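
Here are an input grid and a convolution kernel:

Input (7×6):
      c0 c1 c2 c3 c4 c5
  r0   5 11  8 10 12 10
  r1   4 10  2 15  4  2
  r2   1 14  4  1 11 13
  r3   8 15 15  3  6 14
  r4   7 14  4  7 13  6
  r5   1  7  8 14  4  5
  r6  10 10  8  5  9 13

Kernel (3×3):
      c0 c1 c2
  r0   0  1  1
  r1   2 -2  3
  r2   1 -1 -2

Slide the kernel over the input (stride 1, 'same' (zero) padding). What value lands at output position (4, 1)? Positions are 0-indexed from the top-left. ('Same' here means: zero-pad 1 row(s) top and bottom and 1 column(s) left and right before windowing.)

6

The receptive field on the zero-padded input at this output position is [8 15 15 / 7 14 4 / 1 7 8]. Elementwise product with the kernel and sum: 15·1 + 15·1 + 7·2 + 14·-2 + 4·3 + 1·1 + 7·-1 + 8·-2.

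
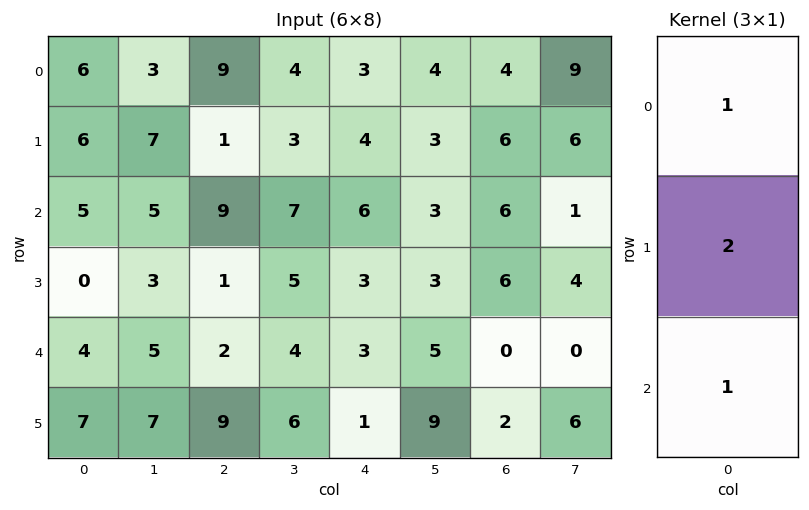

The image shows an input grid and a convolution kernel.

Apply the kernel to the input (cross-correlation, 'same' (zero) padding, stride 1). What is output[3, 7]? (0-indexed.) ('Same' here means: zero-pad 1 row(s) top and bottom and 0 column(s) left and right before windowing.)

The receptive field on the zero-padded input at this output position is [1 / 4 / 0]. Elementwise product with the kernel and sum: 1·1 + 4·2 + 0·1.

9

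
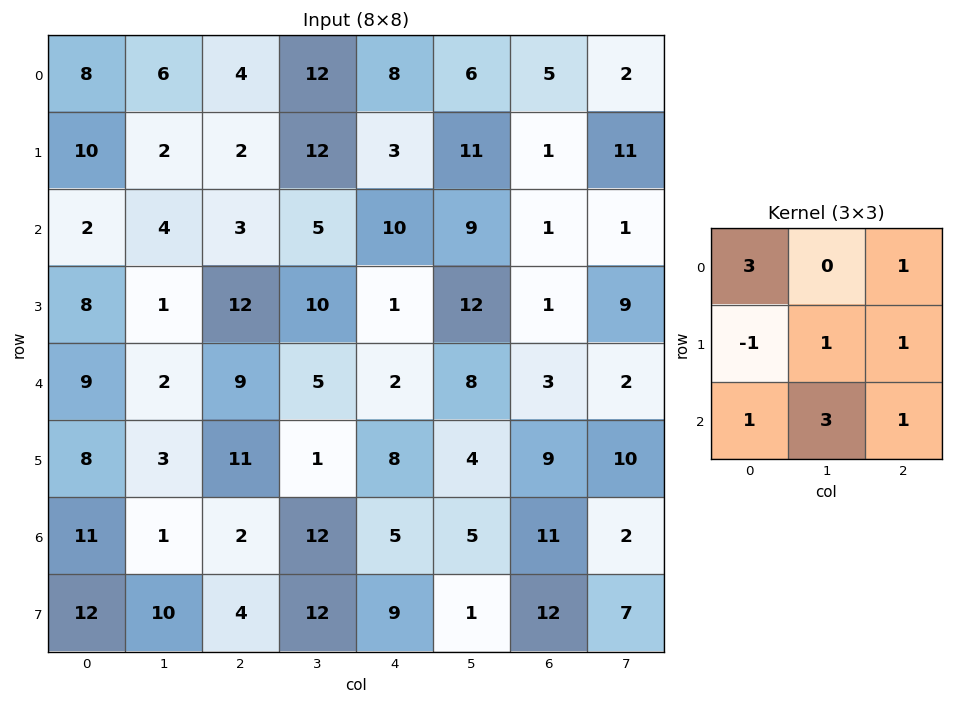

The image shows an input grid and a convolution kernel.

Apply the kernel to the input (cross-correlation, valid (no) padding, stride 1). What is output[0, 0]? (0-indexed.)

39

The receptive field on the input at this output position is [8 6 4 / 10 2 2 / 2 4 3]. Elementwise product with the kernel and sum: 8·3 + 4·1 + 10·-1 + 2·1 + 2·1 + 2·1 + 4·3 + 3·1.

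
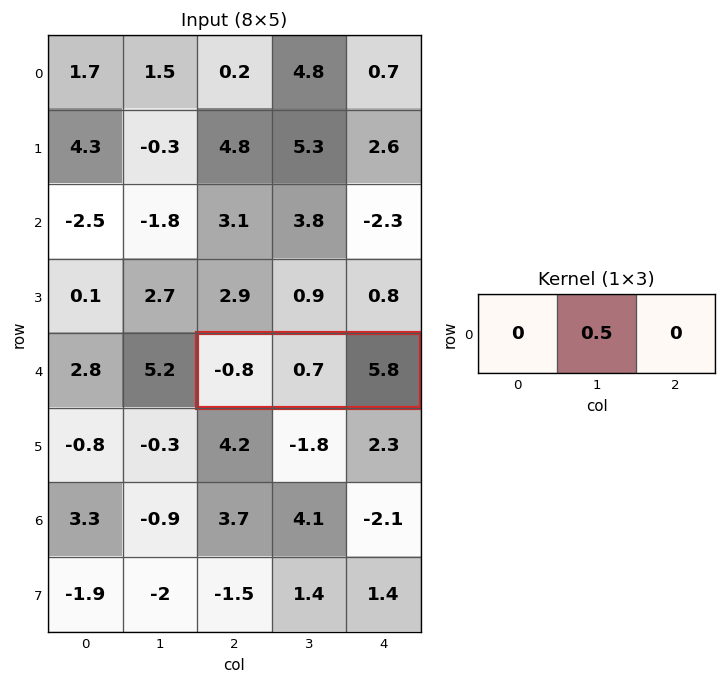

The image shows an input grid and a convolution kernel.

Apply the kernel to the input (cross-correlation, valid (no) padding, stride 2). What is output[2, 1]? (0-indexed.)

The receptive field on the input at this output position is [-0.8 0.7 5.8]. Elementwise product with the kernel and sum: 0.7·0.5.

0.35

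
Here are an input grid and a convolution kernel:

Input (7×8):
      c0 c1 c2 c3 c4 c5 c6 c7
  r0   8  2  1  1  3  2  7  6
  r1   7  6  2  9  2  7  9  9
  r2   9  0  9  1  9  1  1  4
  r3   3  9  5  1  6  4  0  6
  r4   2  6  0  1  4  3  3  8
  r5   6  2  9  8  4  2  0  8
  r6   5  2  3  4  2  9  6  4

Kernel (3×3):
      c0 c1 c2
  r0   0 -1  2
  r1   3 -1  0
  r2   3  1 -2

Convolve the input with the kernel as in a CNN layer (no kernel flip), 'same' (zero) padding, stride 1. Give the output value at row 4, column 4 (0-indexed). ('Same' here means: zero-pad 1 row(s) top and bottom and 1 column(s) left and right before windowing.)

25

The receptive field on the zero-padded input at this output position is [1 6 4 / 1 4 3 / 8 4 2]. Elementwise product with the kernel and sum: 6·-1 + 4·2 + 1·3 + 4·-1 + 8·3 + 4·1 + 2·-2.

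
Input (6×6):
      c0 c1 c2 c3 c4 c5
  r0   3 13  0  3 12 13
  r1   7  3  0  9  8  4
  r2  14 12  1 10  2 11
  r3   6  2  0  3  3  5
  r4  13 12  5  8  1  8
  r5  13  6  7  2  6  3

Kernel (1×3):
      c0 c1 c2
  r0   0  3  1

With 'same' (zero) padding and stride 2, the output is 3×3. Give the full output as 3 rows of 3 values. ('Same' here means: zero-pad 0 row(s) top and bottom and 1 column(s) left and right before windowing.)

22 3 49
54 13 17
51 23 11

Output[0,0]: The receptive field on the zero-padded input at this output position is [0 3 13]. Elementwise product with the kernel and sum: 3·3 + 13·1.
Output[0,1]: The receptive field on the zero-padded input at this output position is [13 0 3]. Elementwise product with the kernel and sum: 0·3 + 3·1.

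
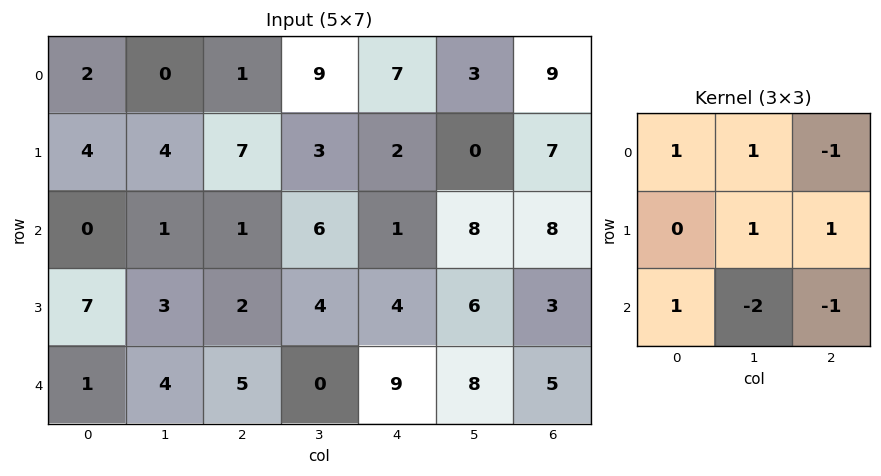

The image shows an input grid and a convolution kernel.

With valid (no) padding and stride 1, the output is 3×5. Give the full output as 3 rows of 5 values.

Output[0,0]: The receptive field on the input at this output position is [2 0 1 / 4 4 7 / 0 1 1]. Elementwise product with the kernel and sum: 2·1 + 0·1 + 1·-1 + 4·1 + 7·1 + 0·1 + 1·-2 + 1·-1.
Output[0,1]: The receptive field on the input at this output position is [0 1 9 / 4 7 3 / 1 1 6]. Elementwise product with the kernel and sum: 0·1 + 1·1 + 9·-1 + 7·1 + 3·1 + 1·1 + 1·-2 + 6·-1.

9 -5 -4 11 -15
2 10 5 4 0
-7 -4 10 -17 -2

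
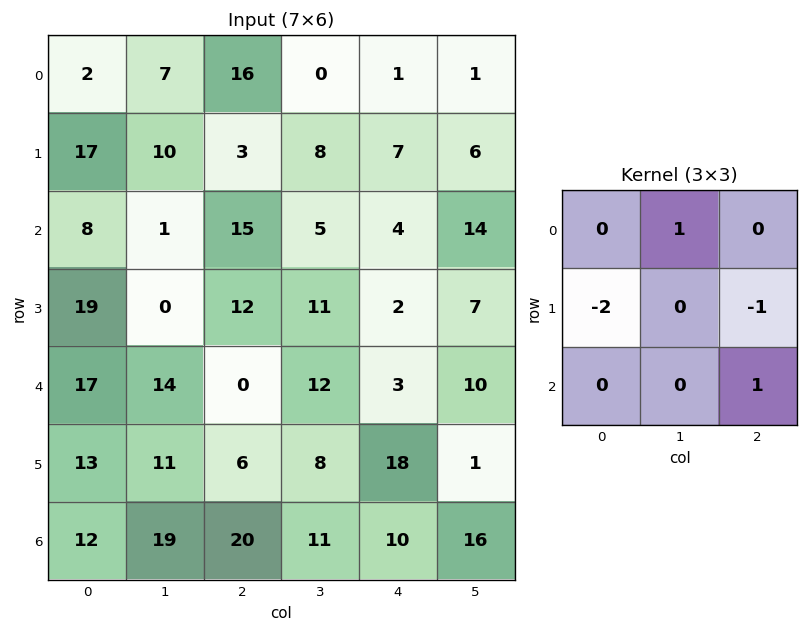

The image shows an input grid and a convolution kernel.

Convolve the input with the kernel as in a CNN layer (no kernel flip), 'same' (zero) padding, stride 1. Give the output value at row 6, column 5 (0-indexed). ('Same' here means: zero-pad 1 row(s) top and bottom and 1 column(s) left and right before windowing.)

-19

The receptive field on the zero-padded input at this output position is [18 1 0 / 10 16 0 / 0 0 0]. Elementwise product with the kernel and sum: 1·1 + 10·-2 + 0·-1 + 0·1.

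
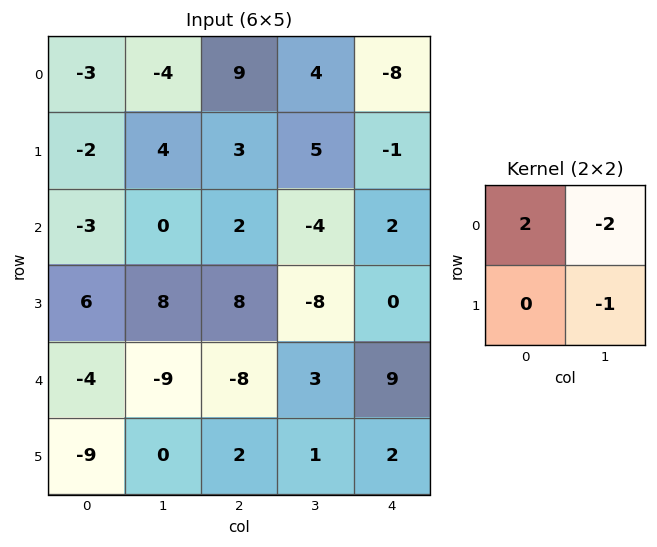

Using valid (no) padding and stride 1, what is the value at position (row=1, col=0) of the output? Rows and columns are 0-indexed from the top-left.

The receptive field on the input at this output position is [-2 4 / -3 0]. Elementwise product with the kernel and sum: -2·2 + 4·-2 + 0·-1.

-12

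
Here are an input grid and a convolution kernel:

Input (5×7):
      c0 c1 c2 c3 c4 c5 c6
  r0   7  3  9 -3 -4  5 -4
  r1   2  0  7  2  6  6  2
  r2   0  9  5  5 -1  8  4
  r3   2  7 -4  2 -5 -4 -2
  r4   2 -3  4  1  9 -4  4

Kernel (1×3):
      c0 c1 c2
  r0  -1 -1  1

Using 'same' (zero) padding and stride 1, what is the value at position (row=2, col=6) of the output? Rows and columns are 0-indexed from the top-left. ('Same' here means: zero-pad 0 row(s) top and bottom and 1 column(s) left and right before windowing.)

-12

The receptive field on the zero-padded input at this output position is [8 4 0]. Elementwise product with the kernel and sum: 8·-1 + 4·-1 + 0·1.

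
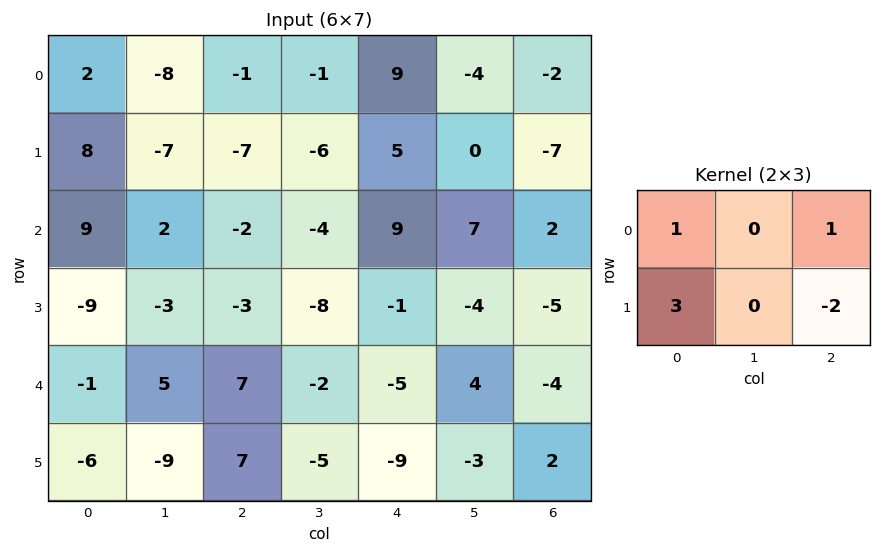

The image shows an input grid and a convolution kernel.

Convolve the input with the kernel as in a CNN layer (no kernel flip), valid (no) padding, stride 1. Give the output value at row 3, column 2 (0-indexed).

The receptive field on the input at this output position is [-3 -8 -1 / 7 -2 -5]. Elementwise product with the kernel and sum: -3·1 + -1·1 + 7·3 + -5·-2.

27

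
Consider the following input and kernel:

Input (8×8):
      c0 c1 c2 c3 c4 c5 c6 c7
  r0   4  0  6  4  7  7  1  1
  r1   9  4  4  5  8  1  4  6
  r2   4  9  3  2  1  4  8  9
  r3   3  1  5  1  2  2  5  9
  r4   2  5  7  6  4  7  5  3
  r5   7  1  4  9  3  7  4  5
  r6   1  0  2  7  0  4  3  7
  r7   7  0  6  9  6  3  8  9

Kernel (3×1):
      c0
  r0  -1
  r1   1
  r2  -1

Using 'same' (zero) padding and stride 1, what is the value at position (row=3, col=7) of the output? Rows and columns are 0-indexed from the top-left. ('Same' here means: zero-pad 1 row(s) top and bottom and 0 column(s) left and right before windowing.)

-3

The receptive field on the zero-padded input at this output position is [9 / 9 / 3]. Elementwise product with the kernel and sum: 9·-1 + 9·1 + 3·-1.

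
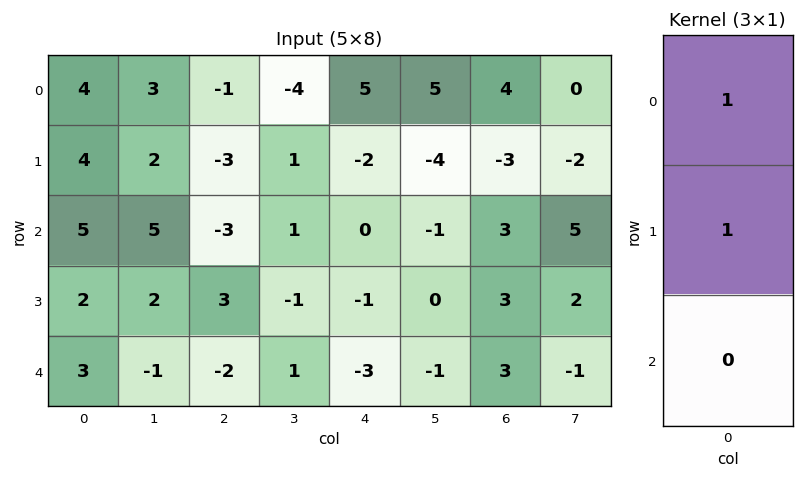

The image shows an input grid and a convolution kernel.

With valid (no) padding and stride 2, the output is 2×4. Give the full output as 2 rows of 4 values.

8 -4 3 1
7 0 -1 6

Output[0,0]: The receptive field on the input at this output position is [4 / 4 / 5]. Elementwise product with the kernel and sum: 4·1 + 4·1.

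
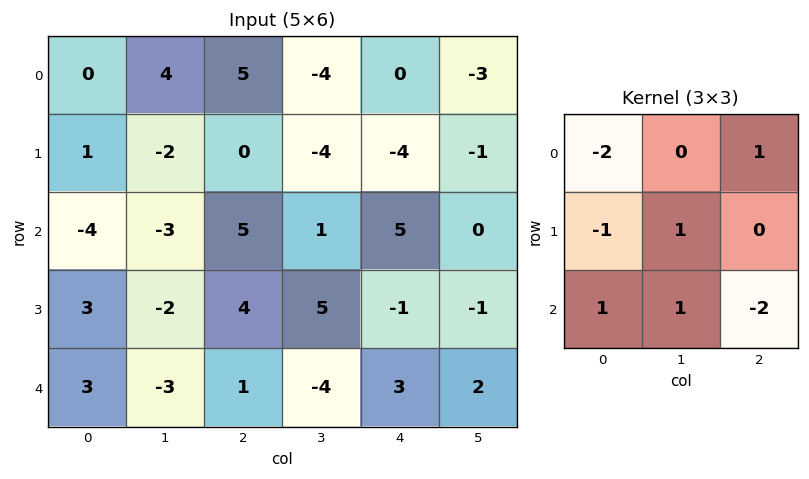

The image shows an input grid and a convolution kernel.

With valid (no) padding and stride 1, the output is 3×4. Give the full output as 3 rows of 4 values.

-15 -10 -18 11
-8 0 3 17
6 19 -13 -13

Output[0,0]: The receptive field on the input at this output position is [0 4 5 / 1 -2 0 / -4 -3 5]. Elementwise product with the kernel and sum: 0·-2 + 5·1 + 1·-1 + -2·1 + -4·1 + -3·1 + 5·-2.
Output[0,1]: The receptive field on the input at this output position is [4 5 -4 / -2 0 -4 / -3 5 1]. Elementwise product with the kernel and sum: 4·-2 + -4·1 + -2·-1 + 0·1 + -3·1 + 5·1 + 1·-2.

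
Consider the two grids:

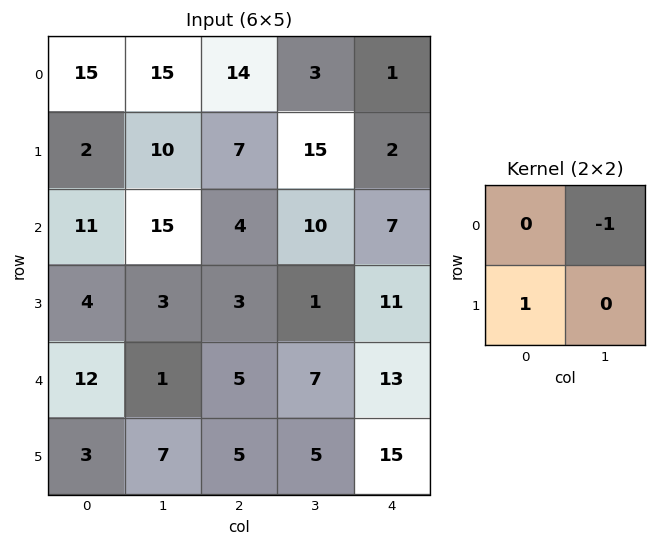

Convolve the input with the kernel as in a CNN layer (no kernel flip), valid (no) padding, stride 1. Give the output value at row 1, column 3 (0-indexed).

The receptive field on the input at this output position is [15 2 / 10 7]. Elementwise product with the kernel and sum: 2·-1 + 10·1.

8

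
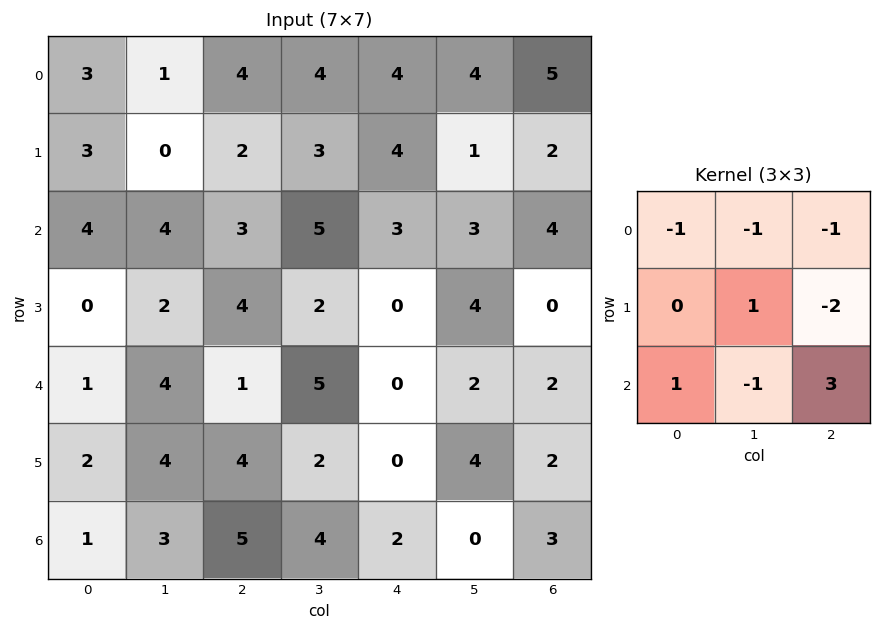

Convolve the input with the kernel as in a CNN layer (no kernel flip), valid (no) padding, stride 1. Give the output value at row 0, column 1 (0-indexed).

3

The receptive field on the input at this output position is [1 4 4 / 0 2 3 / 4 3 5]. Elementwise product with the kernel and sum: 1·-1 + 4·-1 + 4·-1 + 2·1 + 3·-2 + 4·1 + 3·-1 + 5·3.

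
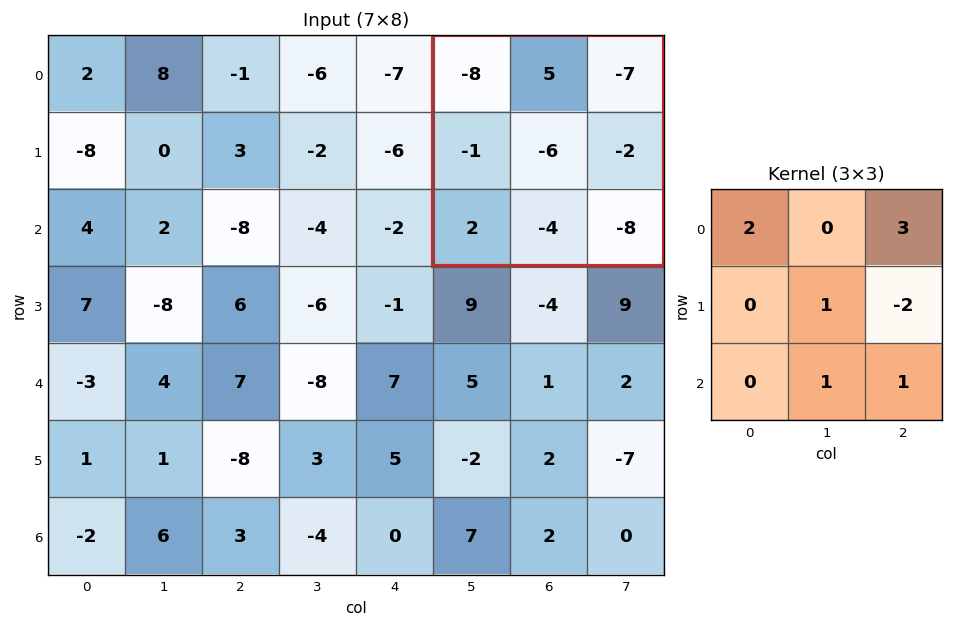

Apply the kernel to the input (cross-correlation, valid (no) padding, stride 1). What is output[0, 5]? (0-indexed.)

The receptive field on the input at this output position is [-8 5 -7 / -1 -6 -2 / 2 -4 -8]. Elementwise product with the kernel and sum: -8·2 + -7·3 + -6·1 + -2·-2 + -4·1 + -8·1.

-51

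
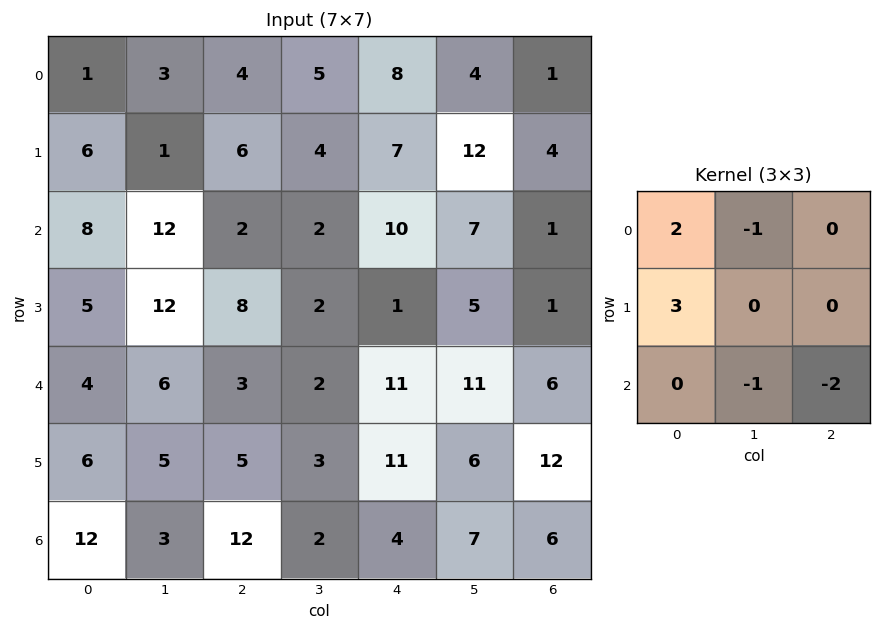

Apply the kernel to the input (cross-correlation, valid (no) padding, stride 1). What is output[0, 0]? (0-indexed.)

1

The receptive field on the input at this output position is [1 3 4 / 6 1 6 / 8 12 2]. Elementwise product with the kernel and sum: 1·2 + 3·-1 + 6·3 + 12·-1 + 2·-2.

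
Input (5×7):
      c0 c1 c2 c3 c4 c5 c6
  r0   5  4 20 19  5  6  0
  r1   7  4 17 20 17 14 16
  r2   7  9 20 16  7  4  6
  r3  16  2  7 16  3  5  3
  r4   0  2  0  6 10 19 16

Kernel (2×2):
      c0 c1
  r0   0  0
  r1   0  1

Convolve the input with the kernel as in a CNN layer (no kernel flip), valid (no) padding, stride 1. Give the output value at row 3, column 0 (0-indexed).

The receptive field on the input at this output position is [16 2 / 0 2]. Elementwise product with the kernel and sum: 2·1.

2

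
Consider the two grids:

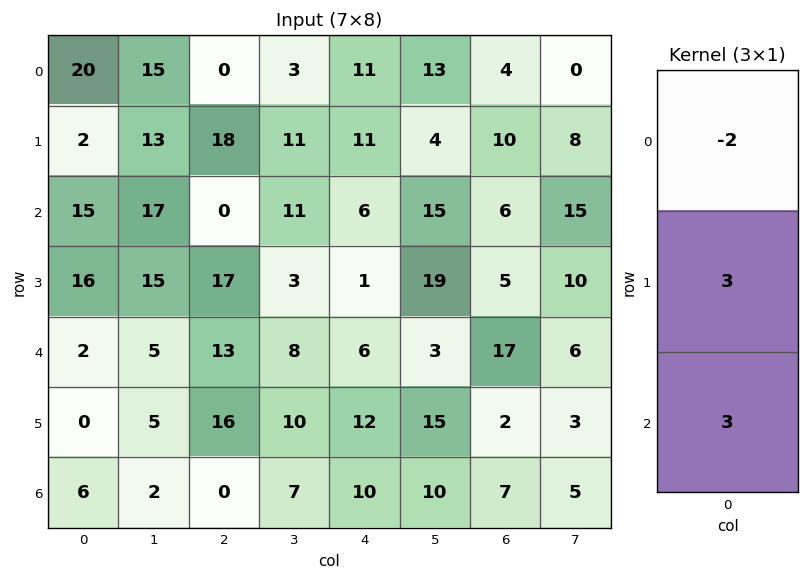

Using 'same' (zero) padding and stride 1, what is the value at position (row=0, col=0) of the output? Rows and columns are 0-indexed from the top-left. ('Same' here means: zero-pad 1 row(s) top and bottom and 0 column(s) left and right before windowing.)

66

The receptive field on the zero-padded input at this output position is [0 / 20 / 2]. Elementwise product with the kernel and sum: 0·-2 + 20·3 + 2·3.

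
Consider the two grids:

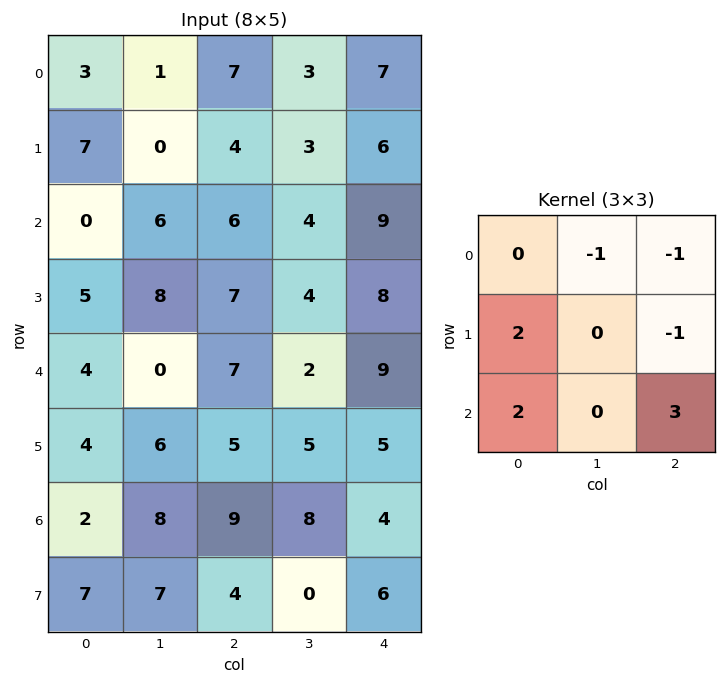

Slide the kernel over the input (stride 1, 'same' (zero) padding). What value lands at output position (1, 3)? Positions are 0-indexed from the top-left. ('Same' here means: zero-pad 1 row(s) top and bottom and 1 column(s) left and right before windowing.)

31

The receptive field on the zero-padded input at this output position is [7 3 7 / 4 3 6 / 6 4 9]. Elementwise product with the kernel and sum: 3·-1 + 7·-1 + 4·2 + 6·-1 + 6·2 + 9·3.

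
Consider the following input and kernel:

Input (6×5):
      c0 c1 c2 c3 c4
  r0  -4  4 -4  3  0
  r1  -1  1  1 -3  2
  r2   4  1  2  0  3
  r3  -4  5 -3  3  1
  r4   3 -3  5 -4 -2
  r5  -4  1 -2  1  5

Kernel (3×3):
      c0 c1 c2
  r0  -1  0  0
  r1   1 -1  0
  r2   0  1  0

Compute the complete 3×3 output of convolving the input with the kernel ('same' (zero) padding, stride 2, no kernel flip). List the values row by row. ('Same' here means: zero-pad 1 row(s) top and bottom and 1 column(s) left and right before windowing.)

3 9 5
-8 -5 1
-7 -15 0

Output[0,0]: The receptive field on the zero-padded input at this output position is [0 0 0 / 0 -4 4 / 0 -1 1]. Elementwise product with the kernel and sum: 0·-1 + 0·1 + -4·-1 + -1·1.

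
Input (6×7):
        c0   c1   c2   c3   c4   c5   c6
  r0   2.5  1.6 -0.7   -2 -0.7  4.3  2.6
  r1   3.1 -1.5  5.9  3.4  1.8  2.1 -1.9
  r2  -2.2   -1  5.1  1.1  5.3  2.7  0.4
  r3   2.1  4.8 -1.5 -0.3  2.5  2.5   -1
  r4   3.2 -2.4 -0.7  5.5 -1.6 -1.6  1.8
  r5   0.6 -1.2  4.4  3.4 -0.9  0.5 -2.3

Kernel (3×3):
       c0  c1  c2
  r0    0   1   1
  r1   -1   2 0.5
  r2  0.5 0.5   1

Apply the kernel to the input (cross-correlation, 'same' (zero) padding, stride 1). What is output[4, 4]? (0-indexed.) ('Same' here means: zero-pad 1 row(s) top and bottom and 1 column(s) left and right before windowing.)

The receptive field on the zero-padded input at this output position is [-0.3 2.5 2.5 / 5.5 -1.6 -1.6 / 3.4 -0.9 0.5]. Elementwise product with the kernel and sum: 2.5·1 + 2.5·1 + 5.5·-1 + -1.6·2 + -1.6·0.5 + 3.4·0.5 + -0.9·0.5 + 0.5·1.

-2.75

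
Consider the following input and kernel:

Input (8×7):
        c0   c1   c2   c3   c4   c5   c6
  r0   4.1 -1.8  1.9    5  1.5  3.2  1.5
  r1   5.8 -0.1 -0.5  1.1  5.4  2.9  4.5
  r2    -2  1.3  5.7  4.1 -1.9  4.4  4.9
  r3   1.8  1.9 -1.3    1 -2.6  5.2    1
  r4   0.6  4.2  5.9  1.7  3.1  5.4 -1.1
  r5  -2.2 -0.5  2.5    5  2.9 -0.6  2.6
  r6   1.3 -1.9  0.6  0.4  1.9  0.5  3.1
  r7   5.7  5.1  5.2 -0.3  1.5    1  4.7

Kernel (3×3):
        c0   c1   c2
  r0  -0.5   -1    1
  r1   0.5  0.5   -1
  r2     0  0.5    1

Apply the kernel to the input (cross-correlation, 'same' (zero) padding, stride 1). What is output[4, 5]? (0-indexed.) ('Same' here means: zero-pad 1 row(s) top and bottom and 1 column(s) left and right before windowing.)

4.75

The receptive field on the zero-padded input at this output position is [-2.6 5.2 1 / 3.1 5.4 -1.1 / 2.9 -0.6 2.6]. Elementwise product with the kernel and sum: -2.6·-0.5 + 5.2·-1 + 1·1 + 3.1·0.5 + 5.4·0.5 + -1.1·-1 + -0.6·0.5 + 2.6·1.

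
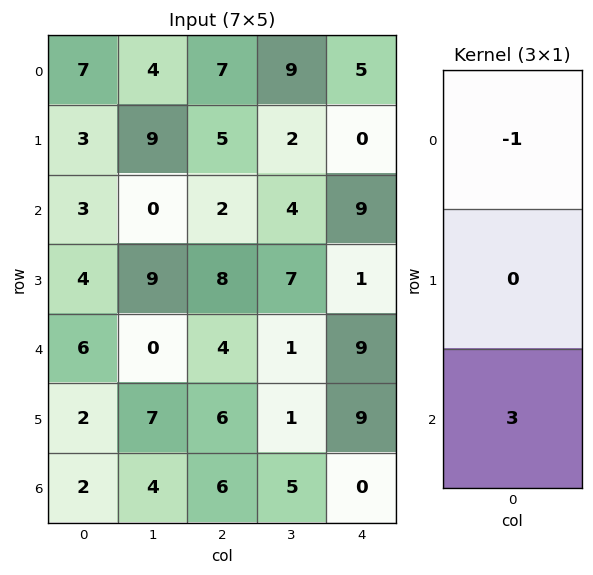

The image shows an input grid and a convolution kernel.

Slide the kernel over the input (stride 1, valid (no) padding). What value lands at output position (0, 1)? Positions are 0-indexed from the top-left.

-4

The receptive field on the input at this output position is [4 / 9 / 0]. Elementwise product with the kernel and sum: 4·-1 + 0·3.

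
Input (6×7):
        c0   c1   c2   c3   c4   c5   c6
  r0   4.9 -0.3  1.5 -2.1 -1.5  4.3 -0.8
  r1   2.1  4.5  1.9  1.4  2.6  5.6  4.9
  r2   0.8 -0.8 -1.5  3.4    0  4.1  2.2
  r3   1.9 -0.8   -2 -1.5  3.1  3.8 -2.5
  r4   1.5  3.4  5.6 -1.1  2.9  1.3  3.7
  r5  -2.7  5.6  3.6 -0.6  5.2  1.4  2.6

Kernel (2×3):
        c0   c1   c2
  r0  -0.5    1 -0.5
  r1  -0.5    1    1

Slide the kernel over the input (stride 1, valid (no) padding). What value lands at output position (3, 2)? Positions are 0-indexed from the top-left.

The receptive field on the input at this output position is [-2 -1.5 3.1 / 5.6 -1.1 2.9]. Elementwise product with the kernel and sum: -2·-0.5 + -1.5·1 + 3.1·-0.5 + 5.6·-0.5 + -1.1·1 + 2.9·1.

-3.05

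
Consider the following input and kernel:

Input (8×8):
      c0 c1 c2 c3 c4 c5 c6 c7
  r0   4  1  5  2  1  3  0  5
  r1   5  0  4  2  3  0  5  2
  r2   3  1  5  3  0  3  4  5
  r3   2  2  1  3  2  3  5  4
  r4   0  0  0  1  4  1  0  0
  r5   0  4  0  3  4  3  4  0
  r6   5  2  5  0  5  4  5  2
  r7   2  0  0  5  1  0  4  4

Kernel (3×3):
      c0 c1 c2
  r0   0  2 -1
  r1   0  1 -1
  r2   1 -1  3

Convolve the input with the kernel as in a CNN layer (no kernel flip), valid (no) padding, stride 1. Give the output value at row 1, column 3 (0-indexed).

The receptive field on the input at this output position is [2 3 0 / 3 0 3 / 3 2 3]. Elementwise product with the kernel and sum: 3·2 + 0·-1 + 0·1 + 3·-1 + 3·1 + 2·-1 + 3·3.

13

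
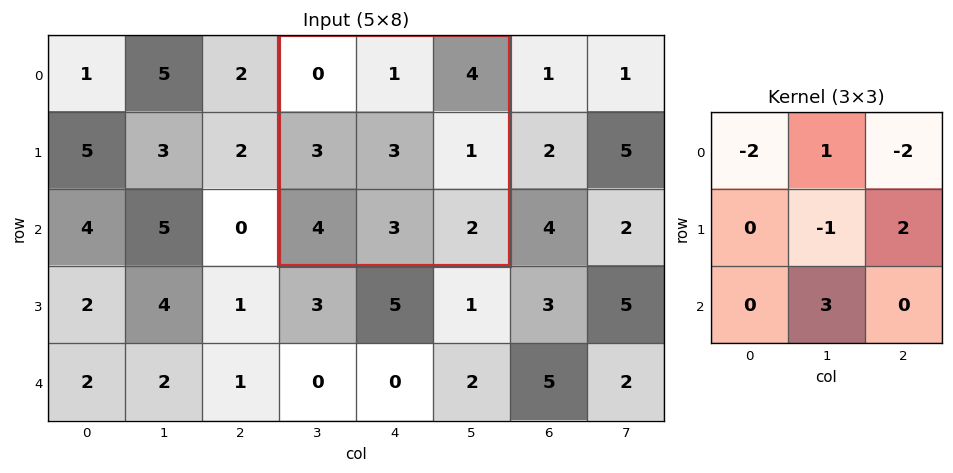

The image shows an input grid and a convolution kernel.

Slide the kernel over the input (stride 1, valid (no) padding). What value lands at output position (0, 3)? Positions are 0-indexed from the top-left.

The receptive field on the input at this output position is [0 1 4 / 3 3 1 / 4 3 2]. Elementwise product with the kernel and sum: 0·-2 + 1·1 + 4·-2 + 3·-1 + 1·2 + 3·3.

1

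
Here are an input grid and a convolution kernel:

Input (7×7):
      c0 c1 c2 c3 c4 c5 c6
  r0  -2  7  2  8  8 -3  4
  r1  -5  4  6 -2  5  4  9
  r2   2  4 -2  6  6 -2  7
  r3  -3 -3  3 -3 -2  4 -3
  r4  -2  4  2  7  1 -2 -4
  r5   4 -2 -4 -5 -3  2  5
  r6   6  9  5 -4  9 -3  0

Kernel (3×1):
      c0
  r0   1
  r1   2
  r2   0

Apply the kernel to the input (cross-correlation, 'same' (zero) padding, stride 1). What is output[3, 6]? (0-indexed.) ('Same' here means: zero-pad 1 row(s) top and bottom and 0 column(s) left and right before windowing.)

The receptive field on the zero-padded input at this output position is [7 / -3 / -4]. Elementwise product with the kernel and sum: 7·1 + -3·2.

1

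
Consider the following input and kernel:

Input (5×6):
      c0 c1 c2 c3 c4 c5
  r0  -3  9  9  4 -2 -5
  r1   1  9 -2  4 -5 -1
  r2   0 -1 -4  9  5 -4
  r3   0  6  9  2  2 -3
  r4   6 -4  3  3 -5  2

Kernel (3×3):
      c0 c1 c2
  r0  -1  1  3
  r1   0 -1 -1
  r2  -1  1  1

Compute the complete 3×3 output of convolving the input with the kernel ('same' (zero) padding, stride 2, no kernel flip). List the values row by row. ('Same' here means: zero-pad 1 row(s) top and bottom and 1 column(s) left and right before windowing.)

4 -20 -3
35 1 -16
16 3 -6

Output[0,0]: The receptive field on the zero-padded input at this output position is [0 0 0 / 0 -3 9 / 0 1 9]. Elementwise product with the kernel and sum: 0·-1 + 0·1 + 0·3 + -3·-1 + 9·-1 + 0·-1 + 1·1 + 9·1.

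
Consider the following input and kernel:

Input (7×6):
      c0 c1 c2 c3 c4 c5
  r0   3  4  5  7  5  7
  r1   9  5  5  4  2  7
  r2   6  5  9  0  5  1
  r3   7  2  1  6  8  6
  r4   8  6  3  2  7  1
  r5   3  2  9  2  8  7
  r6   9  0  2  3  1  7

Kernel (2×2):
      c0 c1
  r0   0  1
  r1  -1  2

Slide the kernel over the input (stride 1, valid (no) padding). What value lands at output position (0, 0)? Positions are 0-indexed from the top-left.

The receptive field on the input at this output position is [3 4 / 9 5]. Elementwise product with the kernel and sum: 4·1 + 9·-1 + 5·2.

5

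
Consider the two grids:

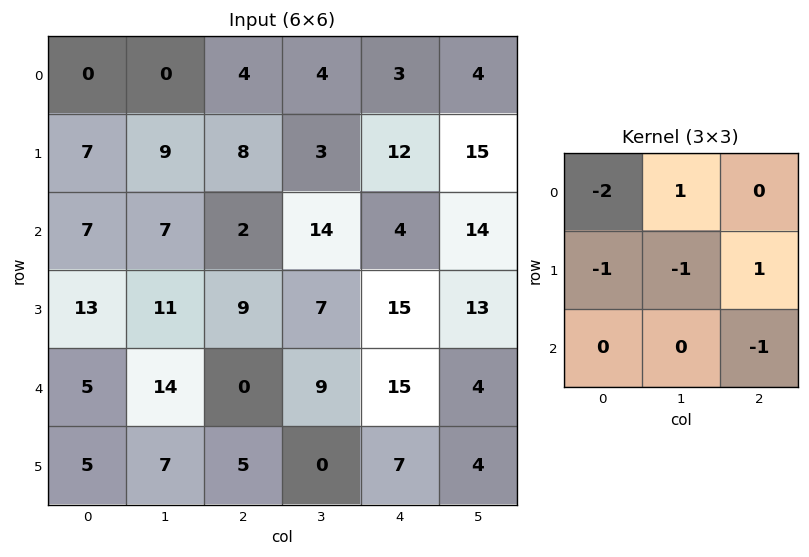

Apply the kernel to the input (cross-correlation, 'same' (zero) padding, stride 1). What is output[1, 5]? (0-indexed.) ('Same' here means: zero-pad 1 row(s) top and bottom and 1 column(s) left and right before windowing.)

-29

The receptive field on the zero-padded input at this output position is [3 4 0 / 12 15 0 / 4 14 0]. Elementwise product with the kernel and sum: 3·-2 + 4·1 + 12·-1 + 15·-1 + 0·1 + 0·-1.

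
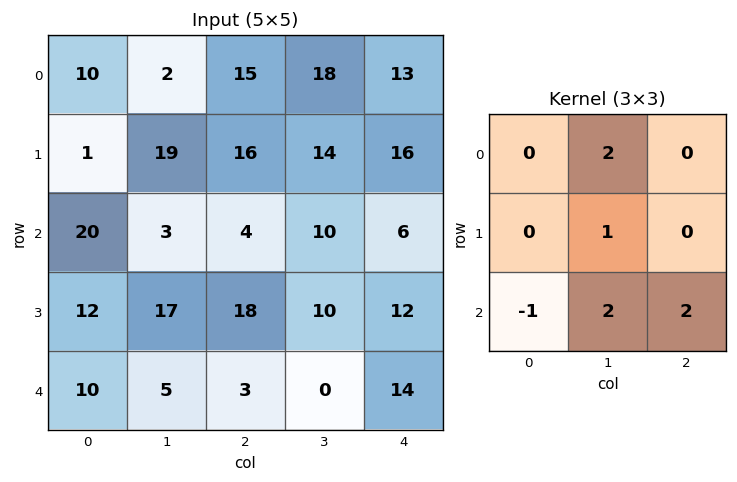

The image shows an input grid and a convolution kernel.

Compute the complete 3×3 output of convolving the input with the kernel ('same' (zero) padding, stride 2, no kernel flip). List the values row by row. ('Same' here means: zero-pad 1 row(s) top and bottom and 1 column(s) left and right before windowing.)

50 56 31
80 75 52
34 39 38

Output[0,0]: The receptive field on the zero-padded input at this output position is [0 0 0 / 0 10 2 / 0 1 19]. Elementwise product with the kernel and sum: 0·2 + 10·1 + 0·-1 + 1·2 + 19·2.
Output[0,1]: The receptive field on the zero-padded input at this output position is [0 0 0 / 2 15 18 / 19 16 14]. Elementwise product with the kernel and sum: 0·2 + 15·1 + 19·-1 + 16·2 + 14·2.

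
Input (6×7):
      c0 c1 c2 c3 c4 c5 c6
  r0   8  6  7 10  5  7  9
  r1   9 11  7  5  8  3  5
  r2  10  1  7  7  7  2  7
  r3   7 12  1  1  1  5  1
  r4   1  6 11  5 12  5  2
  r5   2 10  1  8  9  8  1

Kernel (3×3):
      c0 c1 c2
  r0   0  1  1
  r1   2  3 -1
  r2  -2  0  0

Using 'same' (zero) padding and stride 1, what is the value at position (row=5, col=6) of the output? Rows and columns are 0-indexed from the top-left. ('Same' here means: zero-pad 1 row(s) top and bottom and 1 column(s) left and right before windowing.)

21

The receptive field on the zero-padded input at this output position is [5 2 0 / 8 1 0 / 0 0 0]. Elementwise product with the kernel and sum: 2·1 + 0·1 + 8·2 + 1·3 + 0·-1 + 0·-2.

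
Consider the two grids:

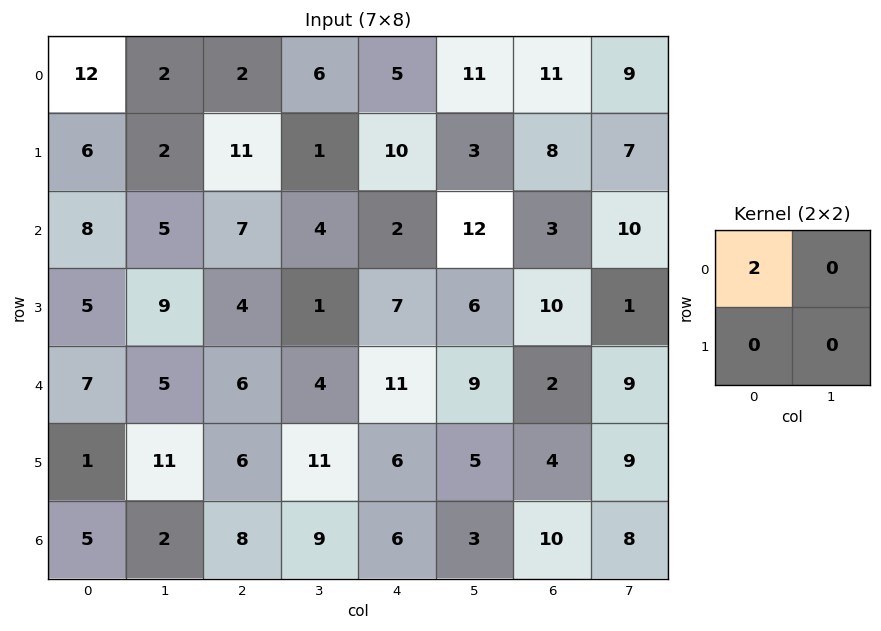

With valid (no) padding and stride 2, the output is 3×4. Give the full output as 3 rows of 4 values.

Output[0,0]: The receptive field on the input at this output position is [12 2 / 6 2]. Elementwise product with the kernel and sum: 12·2.

24 4 10 22
16 14 4 6
14 12 22 4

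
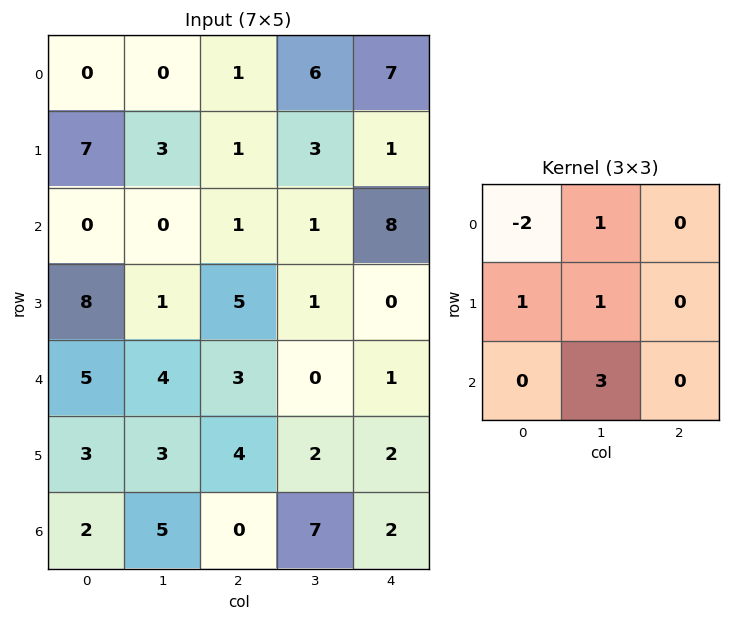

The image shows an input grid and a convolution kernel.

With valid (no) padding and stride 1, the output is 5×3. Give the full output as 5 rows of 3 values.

10 8 11
-8 11 6
21 16 5
3 22 0
15 2 21

Output[0,0]: The receptive field on the input at this output position is [0 0 1 / 7 3 1 / 0 0 1]. Elementwise product with the kernel and sum: 0·-2 + 0·1 + 7·1 + 3·1 + 0·3.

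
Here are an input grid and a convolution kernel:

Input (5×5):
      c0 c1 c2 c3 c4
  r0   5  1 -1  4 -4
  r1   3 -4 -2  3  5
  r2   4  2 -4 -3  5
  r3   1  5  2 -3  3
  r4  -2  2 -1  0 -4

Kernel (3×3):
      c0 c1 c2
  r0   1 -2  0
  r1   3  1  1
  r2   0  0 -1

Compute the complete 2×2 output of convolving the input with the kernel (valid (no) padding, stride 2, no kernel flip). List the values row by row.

10 -12
11 12

Output[0,0]: The receptive field on the input at this output position is [5 1 -1 / 3 -4 -2 / 4 2 -4]. Elementwise product with the kernel and sum: 5·1 + 1·-2 + 3·3 + -4·1 + -2·1 + -4·-1.
Output[0,1]: The receptive field on the input at this output position is [-1 4 -4 / -2 3 5 / -4 -3 5]. Elementwise product with the kernel and sum: -1·1 + 4·-2 + -2·3 + 3·1 + 5·1 + 5·-1.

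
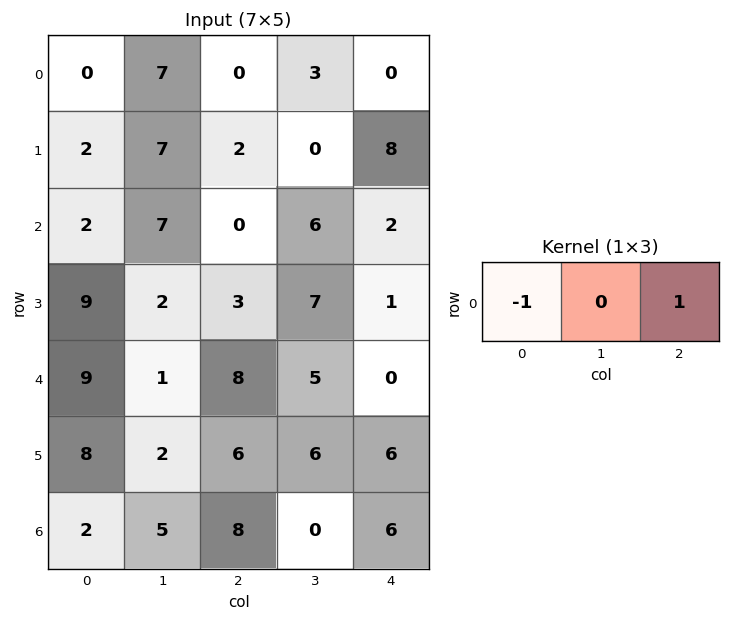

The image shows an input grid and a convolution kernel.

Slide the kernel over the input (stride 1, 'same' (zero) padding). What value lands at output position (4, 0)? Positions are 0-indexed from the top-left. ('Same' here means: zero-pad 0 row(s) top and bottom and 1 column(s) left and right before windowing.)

The receptive field on the zero-padded input at this output position is [0 9 1]. Elementwise product with the kernel and sum: 0·-1 + 1·1.

1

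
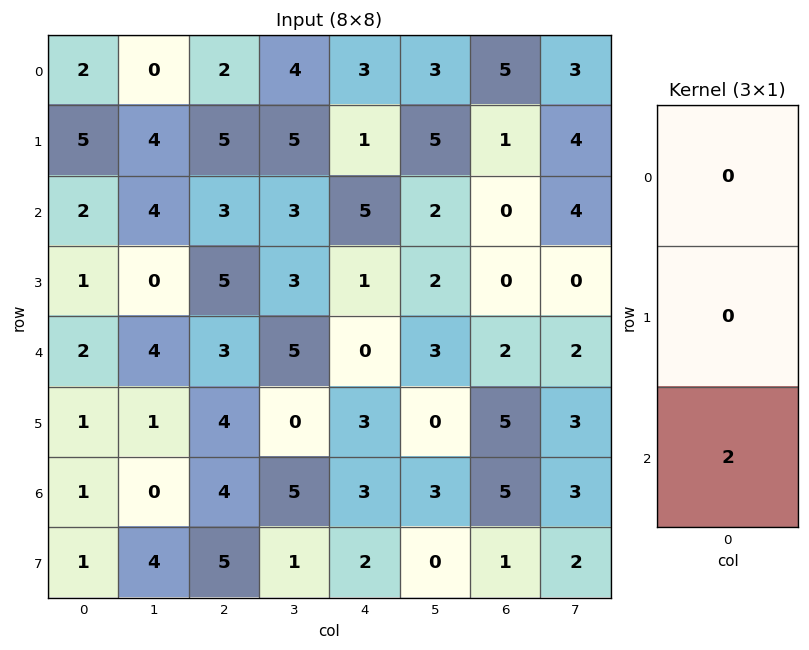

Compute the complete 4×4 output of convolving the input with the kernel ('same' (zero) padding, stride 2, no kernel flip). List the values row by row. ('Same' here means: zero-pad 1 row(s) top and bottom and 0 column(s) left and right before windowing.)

10 10 2 2
2 10 2 0
2 8 6 10
2 10 4 2

Output[0,0]: The receptive field on the zero-padded input at this output position is [0 / 2 / 5]. Elementwise product with the kernel and sum: 5·2.
Output[0,1]: The receptive field on the zero-padded input at this output position is [0 / 2 / 5]. Elementwise product with the kernel and sum: 5·2.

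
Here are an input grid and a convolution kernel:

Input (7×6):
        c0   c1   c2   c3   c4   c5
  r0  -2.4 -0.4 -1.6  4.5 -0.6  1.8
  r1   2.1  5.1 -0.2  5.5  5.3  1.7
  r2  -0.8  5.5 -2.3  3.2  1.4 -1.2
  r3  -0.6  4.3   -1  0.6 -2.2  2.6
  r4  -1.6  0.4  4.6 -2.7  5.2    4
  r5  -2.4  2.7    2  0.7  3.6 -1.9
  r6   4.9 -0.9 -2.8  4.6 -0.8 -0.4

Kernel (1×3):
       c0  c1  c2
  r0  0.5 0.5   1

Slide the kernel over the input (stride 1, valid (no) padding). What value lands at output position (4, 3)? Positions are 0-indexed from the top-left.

The receptive field on the input at this output position is [-2.7 5.2 4]. Elementwise product with the kernel and sum: -2.7·0.5 + 5.2·0.5 + 4·1.

5.25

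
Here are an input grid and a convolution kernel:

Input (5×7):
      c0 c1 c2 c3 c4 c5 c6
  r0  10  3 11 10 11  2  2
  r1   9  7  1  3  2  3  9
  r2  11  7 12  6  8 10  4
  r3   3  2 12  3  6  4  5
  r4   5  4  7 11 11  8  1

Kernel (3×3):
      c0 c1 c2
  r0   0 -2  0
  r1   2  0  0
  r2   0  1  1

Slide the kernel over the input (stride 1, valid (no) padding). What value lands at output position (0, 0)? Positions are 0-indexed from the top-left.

The receptive field on the input at this output position is [10 3 11 / 9 7 1 / 11 7 12]. Elementwise product with the kernel and sum: 3·-2 + 9·2 + 7·1 + 12·1.

31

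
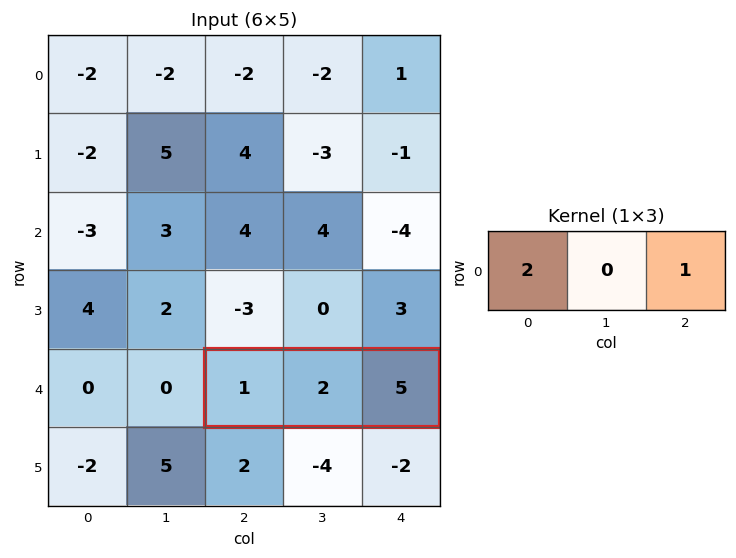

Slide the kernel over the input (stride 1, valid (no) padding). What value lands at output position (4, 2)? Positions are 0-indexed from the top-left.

7

The receptive field on the input at this output position is [1 2 5]. Elementwise product with the kernel and sum: 1·2 + 5·1.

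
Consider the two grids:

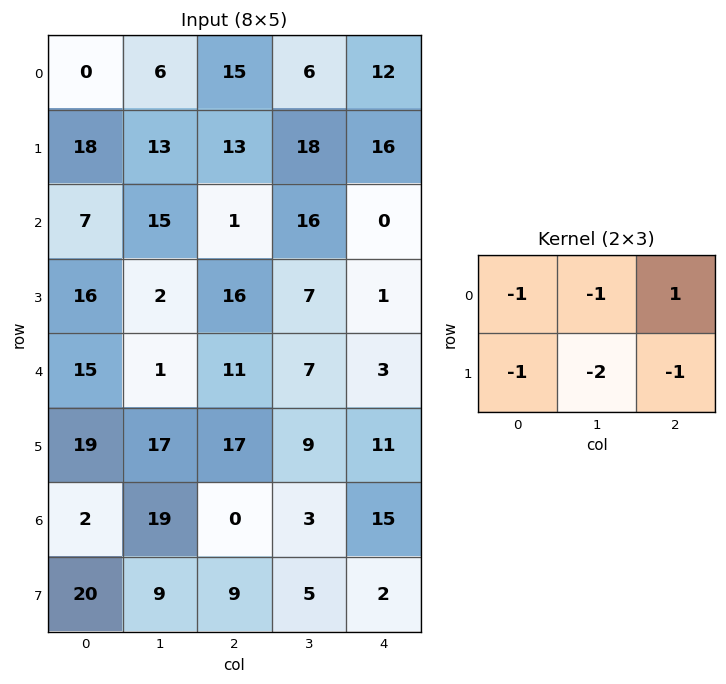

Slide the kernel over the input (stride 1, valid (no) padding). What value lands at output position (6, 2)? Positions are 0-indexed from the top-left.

The receptive field on the input at this output position is [0 3 15 / 9 5 2]. Elementwise product with the kernel and sum: 0·-1 + 3·-1 + 15·1 + 9·-1 + 5·-2 + 2·-1.

-9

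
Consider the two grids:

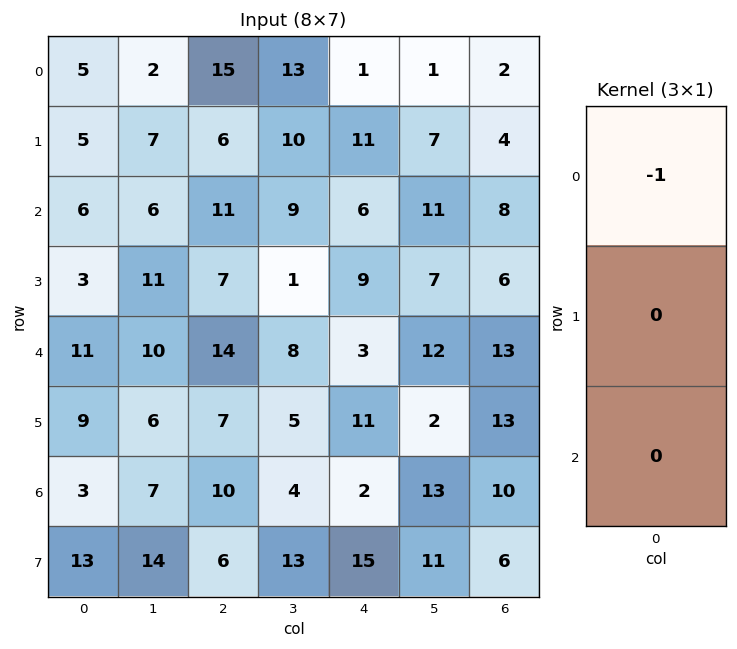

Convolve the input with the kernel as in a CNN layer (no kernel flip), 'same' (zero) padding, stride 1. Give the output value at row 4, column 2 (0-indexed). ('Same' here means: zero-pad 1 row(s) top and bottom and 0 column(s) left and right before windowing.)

-7

The receptive field on the zero-padded input at this output position is [7 / 14 / 7]. Elementwise product with the kernel and sum: 7·-1.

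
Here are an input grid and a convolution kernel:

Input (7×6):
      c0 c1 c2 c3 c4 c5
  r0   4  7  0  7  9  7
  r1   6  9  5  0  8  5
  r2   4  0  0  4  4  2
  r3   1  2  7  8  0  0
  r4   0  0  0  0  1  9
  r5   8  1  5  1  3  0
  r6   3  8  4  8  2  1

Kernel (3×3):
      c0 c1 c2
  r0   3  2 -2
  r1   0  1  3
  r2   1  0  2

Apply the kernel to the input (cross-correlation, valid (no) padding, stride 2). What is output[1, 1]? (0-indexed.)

10

The receptive field on the input at this output position is [0 4 4 / 7 8 0 / 0 0 1]. Elementwise product with the kernel and sum: 0·3 + 4·2 + 4·-2 + 8·1 + 0·3 + 0·1 + 1·2.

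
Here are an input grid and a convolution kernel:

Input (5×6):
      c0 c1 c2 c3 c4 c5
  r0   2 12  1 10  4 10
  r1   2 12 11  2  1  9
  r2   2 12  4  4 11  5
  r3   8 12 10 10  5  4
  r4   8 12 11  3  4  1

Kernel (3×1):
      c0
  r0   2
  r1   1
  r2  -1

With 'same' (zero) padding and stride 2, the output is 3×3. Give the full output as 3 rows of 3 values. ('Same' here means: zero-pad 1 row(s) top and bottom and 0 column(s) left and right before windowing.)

0 -10 3
-2 16 8
24 31 14

Output[0,0]: The receptive field on the zero-padded input at this output position is [0 / 2 / 2]. Elementwise product with the kernel and sum: 0·2 + 2·1 + 2·-1.
Output[0,1]: The receptive field on the zero-padded input at this output position is [0 / 1 / 11]. Elementwise product with the kernel and sum: 0·2 + 1·1 + 11·-1.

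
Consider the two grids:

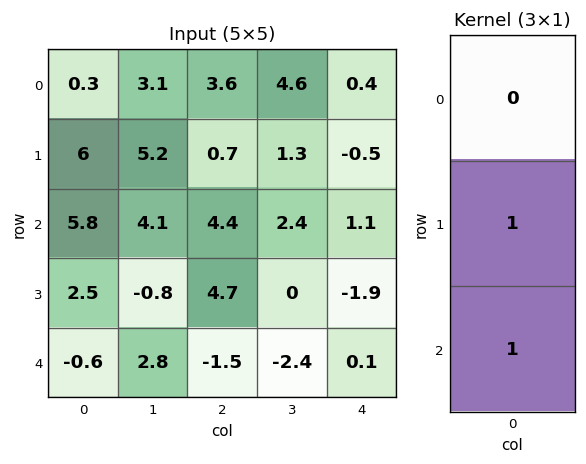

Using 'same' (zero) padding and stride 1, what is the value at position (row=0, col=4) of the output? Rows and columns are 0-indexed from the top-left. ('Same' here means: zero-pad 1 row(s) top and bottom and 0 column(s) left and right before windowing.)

The receptive field on the zero-padded input at this output position is [0 / 0.4 / -0.5]. Elementwise product with the kernel and sum: 0.4·1 + -0.5·1.

-0.1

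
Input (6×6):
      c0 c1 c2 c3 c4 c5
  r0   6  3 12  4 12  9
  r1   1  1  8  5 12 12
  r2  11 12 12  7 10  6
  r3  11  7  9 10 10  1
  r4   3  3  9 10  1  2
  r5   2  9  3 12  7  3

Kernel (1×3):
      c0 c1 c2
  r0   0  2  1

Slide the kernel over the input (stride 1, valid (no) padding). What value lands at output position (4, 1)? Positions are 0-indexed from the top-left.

28

The receptive field on the input at this output position is [3 9 10]. Elementwise product with the kernel and sum: 9·2 + 10·1.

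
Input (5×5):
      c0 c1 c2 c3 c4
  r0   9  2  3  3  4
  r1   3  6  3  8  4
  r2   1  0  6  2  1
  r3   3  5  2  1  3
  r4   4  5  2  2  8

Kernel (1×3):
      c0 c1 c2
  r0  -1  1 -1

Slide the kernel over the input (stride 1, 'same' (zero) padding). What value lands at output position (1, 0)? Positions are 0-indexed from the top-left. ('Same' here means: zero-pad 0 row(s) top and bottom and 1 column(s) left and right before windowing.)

The receptive field on the zero-padded input at this output position is [0 3 6]. Elementwise product with the kernel and sum: 0·-1 + 3·1 + 6·-1.

-3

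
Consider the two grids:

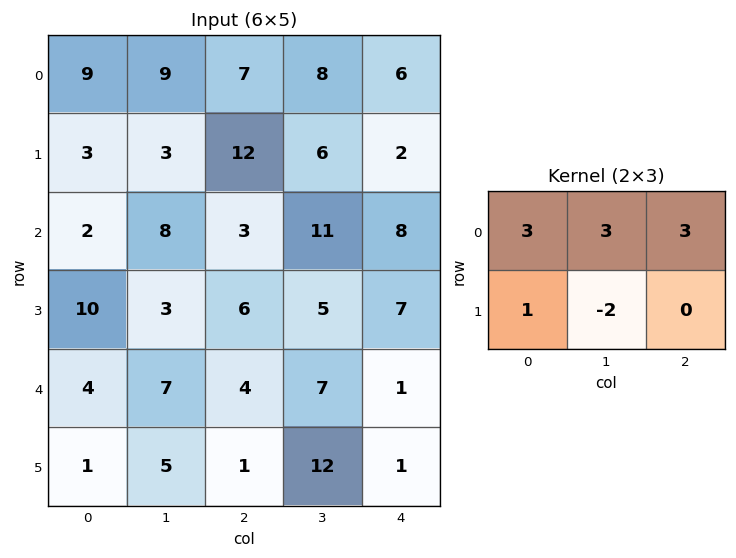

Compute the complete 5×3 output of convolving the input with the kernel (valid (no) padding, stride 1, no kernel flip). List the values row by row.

72 51 63
40 65 41
43 57 62
47 41 44
36 57 13

Output[0,0]: The receptive field on the input at this output position is [9 9 7 / 3 3 12]. Elementwise product with the kernel and sum: 9·3 + 9·3 + 7·3 + 3·1 + 3·-2.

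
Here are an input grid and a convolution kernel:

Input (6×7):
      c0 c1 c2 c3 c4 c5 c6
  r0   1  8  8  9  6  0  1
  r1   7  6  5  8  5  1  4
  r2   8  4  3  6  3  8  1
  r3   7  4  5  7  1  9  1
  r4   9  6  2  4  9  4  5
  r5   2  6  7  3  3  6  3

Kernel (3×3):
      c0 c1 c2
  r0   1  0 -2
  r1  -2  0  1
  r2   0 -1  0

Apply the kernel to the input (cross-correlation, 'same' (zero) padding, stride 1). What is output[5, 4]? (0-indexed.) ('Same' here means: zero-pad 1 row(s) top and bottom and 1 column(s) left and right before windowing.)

The receptive field on the zero-padded input at this output position is [4 9 4 / 3 3 6 / 0 0 0]. Elementwise product with the kernel and sum: 4·1 + 4·-2 + 3·-2 + 6·1 + 0·-1.

-4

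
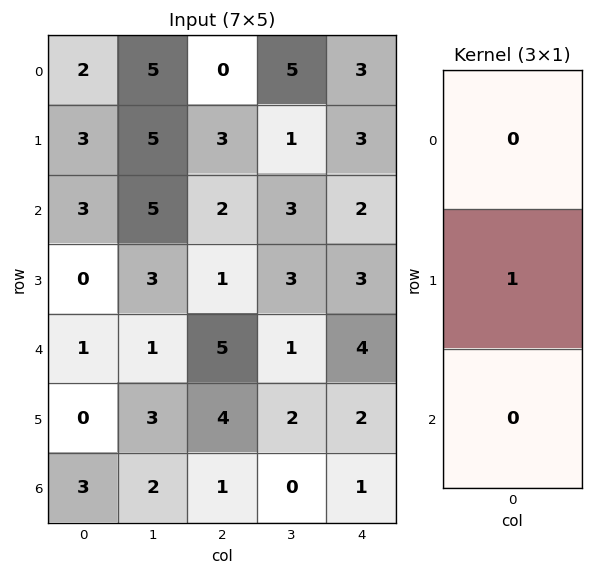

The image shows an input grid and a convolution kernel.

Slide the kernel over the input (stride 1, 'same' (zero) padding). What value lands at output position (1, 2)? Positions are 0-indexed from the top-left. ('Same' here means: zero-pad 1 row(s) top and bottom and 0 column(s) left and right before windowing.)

The receptive field on the zero-padded input at this output position is [0 / 3 / 2]. Elementwise product with the kernel and sum: 3·1.

3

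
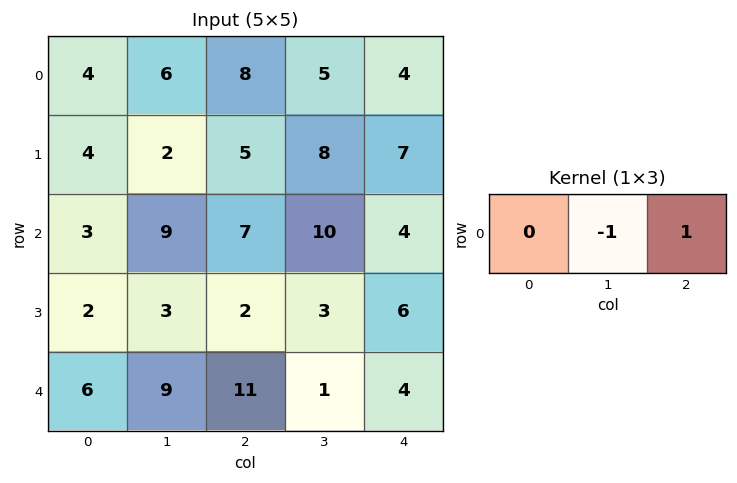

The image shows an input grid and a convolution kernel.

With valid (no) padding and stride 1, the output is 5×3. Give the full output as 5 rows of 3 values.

2 -3 -1
3 3 -1
-2 3 -6
-1 1 3
2 -10 3

Output[0,0]: The receptive field on the input at this output position is [4 6 8]. Elementwise product with the kernel and sum: 6·-1 + 8·1.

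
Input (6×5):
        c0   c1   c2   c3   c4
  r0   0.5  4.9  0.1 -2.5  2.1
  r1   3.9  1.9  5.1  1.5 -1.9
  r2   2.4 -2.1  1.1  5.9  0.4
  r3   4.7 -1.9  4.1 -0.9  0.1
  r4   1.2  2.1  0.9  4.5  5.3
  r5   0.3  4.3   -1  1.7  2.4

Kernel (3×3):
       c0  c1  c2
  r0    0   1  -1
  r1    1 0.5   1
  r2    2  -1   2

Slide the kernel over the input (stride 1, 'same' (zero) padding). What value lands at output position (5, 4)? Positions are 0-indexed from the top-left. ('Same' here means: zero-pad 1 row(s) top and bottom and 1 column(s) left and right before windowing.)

The receptive field on the zero-padded input at this output position is [4.5 5.3 0 / 1.7 2.4 0 / 0 0 0]. Elementwise product with the kernel and sum: 5.3·1 + 0·-1 + 1.7·1 + 2.4·0.5 + 0·1 + 0·2 + 0·-1 + 0·2.

8.2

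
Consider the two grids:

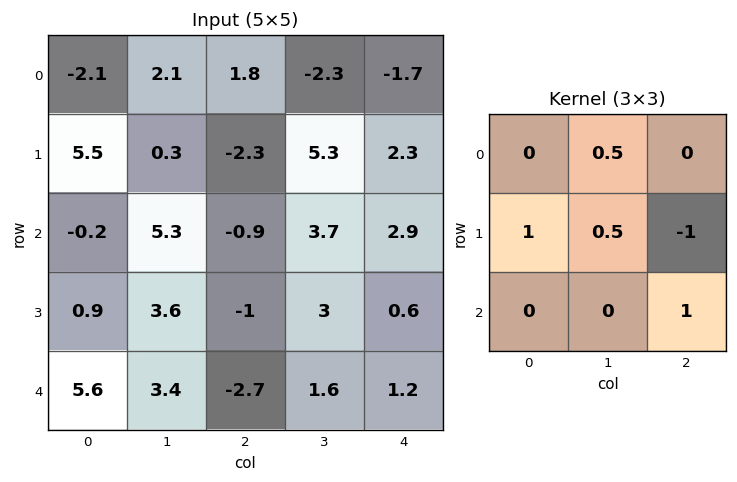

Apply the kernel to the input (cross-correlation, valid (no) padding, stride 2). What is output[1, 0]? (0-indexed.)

3.65

The receptive field on the input at this output position is [-0.2 5.3 -0.9 / 0.9 3.6 -1 / 5.6 3.4 -2.7]. Elementwise product with the kernel and sum: 5.3·0.5 + 0.9·1 + 3.6·0.5 + -1·-1 + -2.7·1.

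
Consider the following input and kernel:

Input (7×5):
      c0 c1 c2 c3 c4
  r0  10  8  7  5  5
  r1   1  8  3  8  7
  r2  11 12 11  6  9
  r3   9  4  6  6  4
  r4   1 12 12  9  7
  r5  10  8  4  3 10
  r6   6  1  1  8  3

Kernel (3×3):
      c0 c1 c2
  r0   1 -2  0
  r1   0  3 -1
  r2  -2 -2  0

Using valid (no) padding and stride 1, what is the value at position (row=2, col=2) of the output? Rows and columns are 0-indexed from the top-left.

-29

The receptive field on the input at this output position is [11 6 9 / 6 6 4 / 12 9 7]. Elementwise product with the kernel and sum: 11·1 + 6·-2 + 6·3 + 4·-1 + 12·-2 + 9·-2.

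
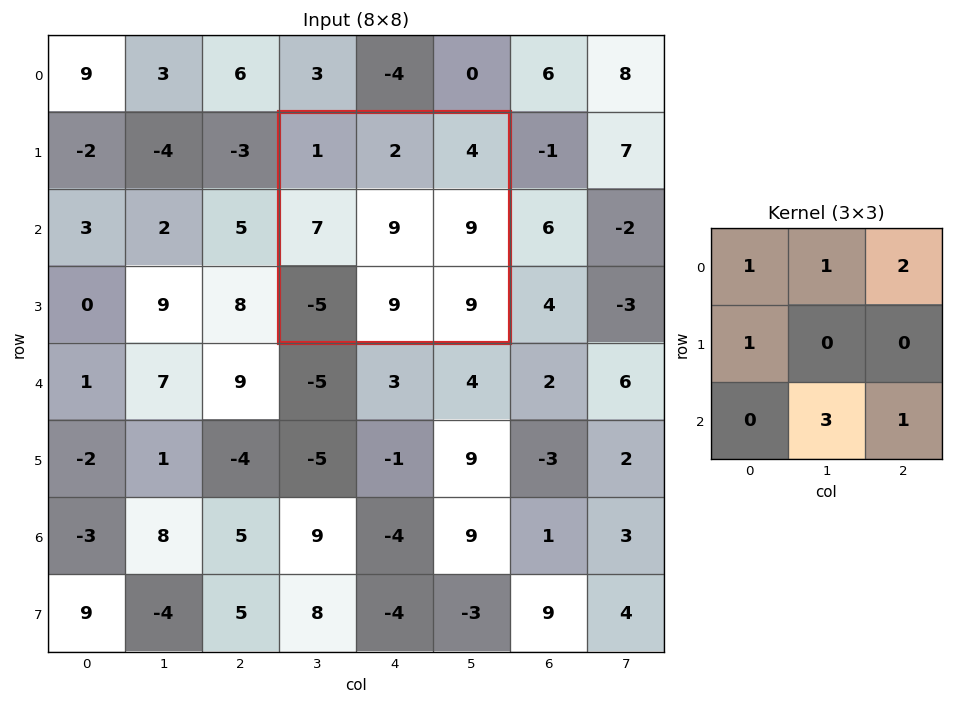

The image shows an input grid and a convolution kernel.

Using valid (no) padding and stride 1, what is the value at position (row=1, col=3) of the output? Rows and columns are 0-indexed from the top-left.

54

The receptive field on the input at this output position is [1 2 4 / 7 9 9 / -5 9 9]. Elementwise product with the kernel and sum: 1·1 + 2·1 + 4·2 + 7·1 + 9·3 + 9·1.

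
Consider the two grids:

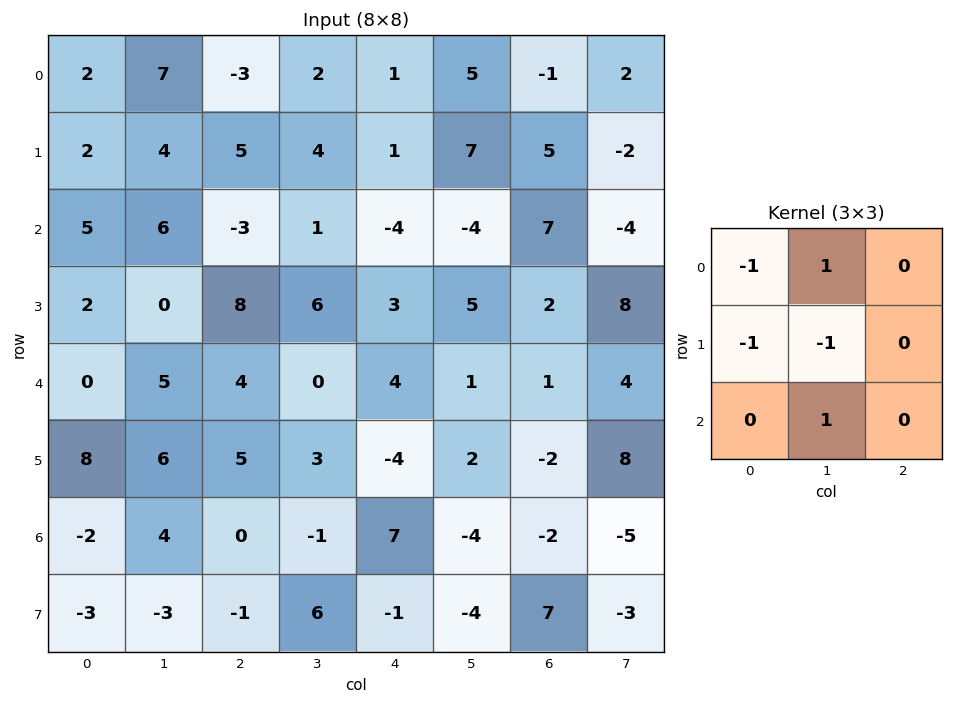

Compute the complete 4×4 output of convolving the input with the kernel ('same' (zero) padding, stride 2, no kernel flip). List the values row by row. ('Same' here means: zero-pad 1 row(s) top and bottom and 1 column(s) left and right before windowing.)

0 1 -2 1
-1 6 3 -3
10 4 -11 -7
7 -6 -14 9

Output[0,0]: The receptive field on the zero-padded input at this output position is [0 0 0 / 0 2 7 / 0 2 4]. Elementwise product with the kernel and sum: 0·-1 + 0·1 + 0·-1 + 2·-1 + 2·1.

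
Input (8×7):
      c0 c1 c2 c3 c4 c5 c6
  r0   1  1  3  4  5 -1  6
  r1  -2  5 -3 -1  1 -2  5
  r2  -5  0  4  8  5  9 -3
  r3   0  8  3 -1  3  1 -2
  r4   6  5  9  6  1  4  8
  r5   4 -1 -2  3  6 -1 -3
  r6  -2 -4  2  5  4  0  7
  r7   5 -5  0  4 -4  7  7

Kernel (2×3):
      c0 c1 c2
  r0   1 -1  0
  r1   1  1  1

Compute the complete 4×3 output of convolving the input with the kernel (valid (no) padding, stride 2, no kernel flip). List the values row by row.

Output[0,0]: The receptive field on the input at this output position is [1 1 3 / -2 5 -3]. Elementwise product with the kernel and sum: 1·1 + 1·-1 + -2·1 + 5·1 + -3·1.
Output[0,1]: The receptive field on the input at this output position is [3 4 5 / -3 -1 1]. Elementwise product with the kernel and sum: 3·1 + 4·-1 + -3·1 + -1·1 + 1·1.

0 -4 10
6 1 -2
2 10 -1
2 -3 14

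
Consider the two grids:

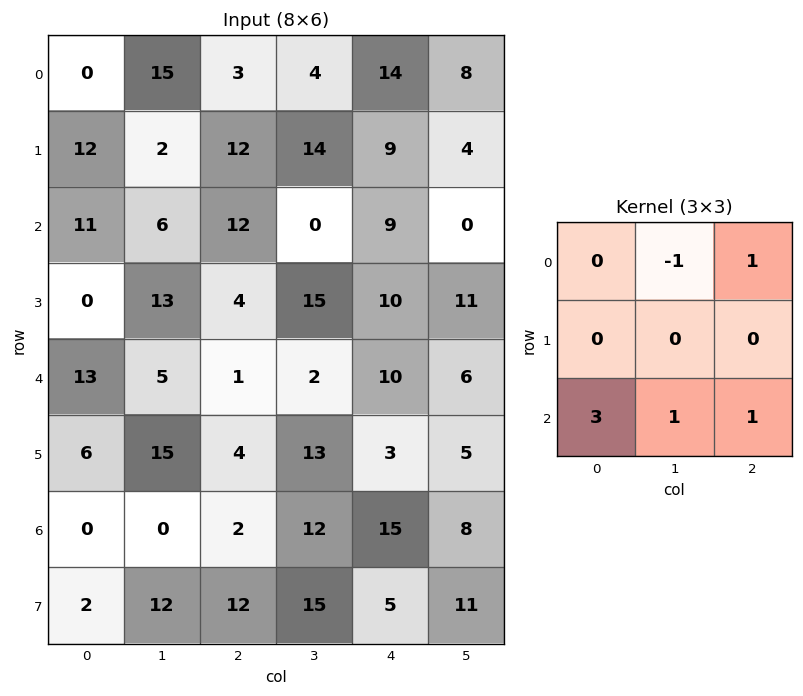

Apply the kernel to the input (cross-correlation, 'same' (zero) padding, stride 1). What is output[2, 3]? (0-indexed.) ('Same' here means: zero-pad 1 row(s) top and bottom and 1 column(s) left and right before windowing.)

The receptive field on the zero-padded input at this output position is [12 14 9 / 12 0 9 / 4 15 10]. Elementwise product with the kernel and sum: 14·-1 + 9·1 + 4·3 + 15·1 + 10·1.

32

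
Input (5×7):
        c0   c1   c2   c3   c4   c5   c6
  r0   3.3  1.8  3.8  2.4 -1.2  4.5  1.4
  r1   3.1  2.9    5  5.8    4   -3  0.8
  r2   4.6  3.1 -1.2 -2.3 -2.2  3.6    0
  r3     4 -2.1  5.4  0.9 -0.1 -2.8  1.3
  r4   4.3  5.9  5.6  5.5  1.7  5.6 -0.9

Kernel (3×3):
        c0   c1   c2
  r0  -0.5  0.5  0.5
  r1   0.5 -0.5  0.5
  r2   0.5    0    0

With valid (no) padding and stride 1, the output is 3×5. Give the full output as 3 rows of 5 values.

Output[0,0]: The receptive field on the input at this output position is [3.3 1.8 3.8 / 3.1 2.9 5 / 4.6 3.1 -1.2]. Elementwise product with the kernel and sum: 3.3·-0.5 + 1.8·0.5 + 3.8·0.5 + 3.1·0.5 + 2.9·-0.5 + 5·0.5 + 4.6·0.5.

6.05 5.6 -0.3 -1.3 6.35
4.55 3.9 4.55 -0.2 -6.05
6.55 -3.65 3.35 3.7 5.75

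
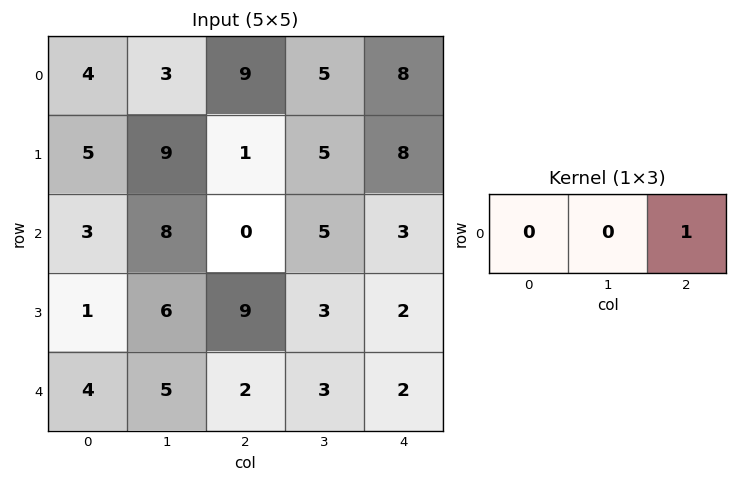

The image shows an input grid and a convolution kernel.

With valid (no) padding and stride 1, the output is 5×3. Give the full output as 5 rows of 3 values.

Output[0,0]: The receptive field on the input at this output position is [4 3 9]. Elementwise product with the kernel and sum: 9·1.

9 5 8
1 5 8
0 5 3
9 3 2
2 3 2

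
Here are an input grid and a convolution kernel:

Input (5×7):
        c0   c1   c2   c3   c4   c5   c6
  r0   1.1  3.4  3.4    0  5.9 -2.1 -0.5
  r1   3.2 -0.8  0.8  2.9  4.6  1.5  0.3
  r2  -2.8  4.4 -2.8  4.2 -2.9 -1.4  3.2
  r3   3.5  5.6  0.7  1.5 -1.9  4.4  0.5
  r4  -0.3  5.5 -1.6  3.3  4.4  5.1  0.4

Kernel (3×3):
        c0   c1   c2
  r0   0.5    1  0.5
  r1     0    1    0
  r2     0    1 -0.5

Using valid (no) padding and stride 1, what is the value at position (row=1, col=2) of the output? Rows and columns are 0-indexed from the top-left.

12.25

The receptive field on the input at this output position is [0.8 2.9 4.6 / -2.8 4.2 -2.9 / 0.7 1.5 -1.9]. Elementwise product with the kernel and sum: 0.8·0.5 + 2.9·1 + 4.6·0.5 + 4.2·1 + 1.5·1 + -1.9·-0.5.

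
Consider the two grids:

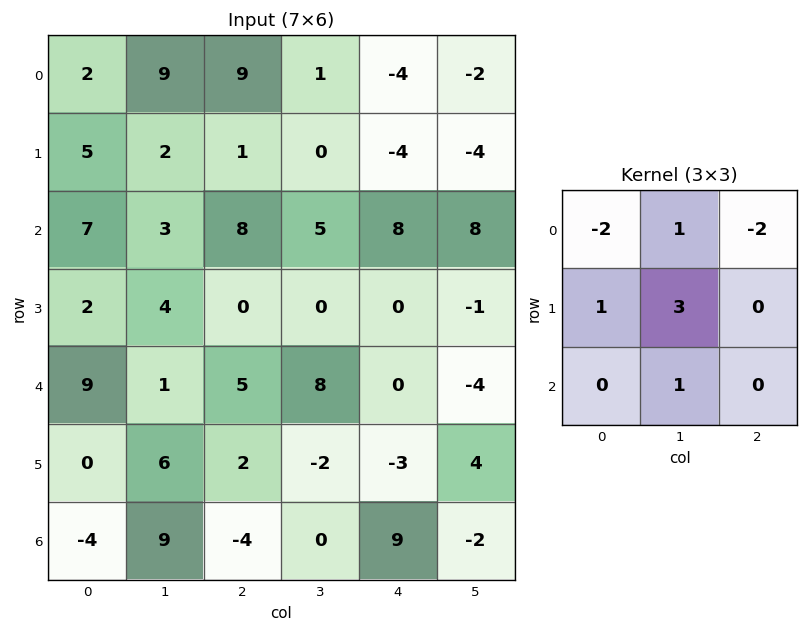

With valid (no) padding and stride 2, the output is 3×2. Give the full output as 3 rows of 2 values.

1 -3
-12 -19
0 -6

Output[0,0]: The receptive field on the input at this output position is [2 9 9 / 5 2 1 / 7 3 8]. Elementwise product with the kernel and sum: 2·-2 + 9·1 + 9·-2 + 5·1 + 2·3 + 3·1.
Output[0,1]: The receptive field on the input at this output position is [9 1 -4 / 1 0 -4 / 8 5 8]. Elementwise product with the kernel and sum: 9·-2 + 1·1 + -4·-2 + 1·1 + 0·3 + 5·1.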